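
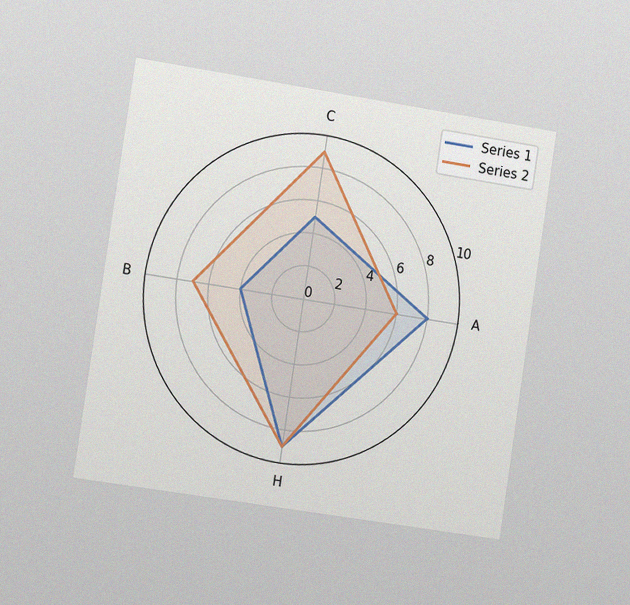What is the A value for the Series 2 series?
6

The chart is tilted about 9° clockwise and viewed slightly from the left, with some photo noise. On the A axis, Series 2 reaches 6.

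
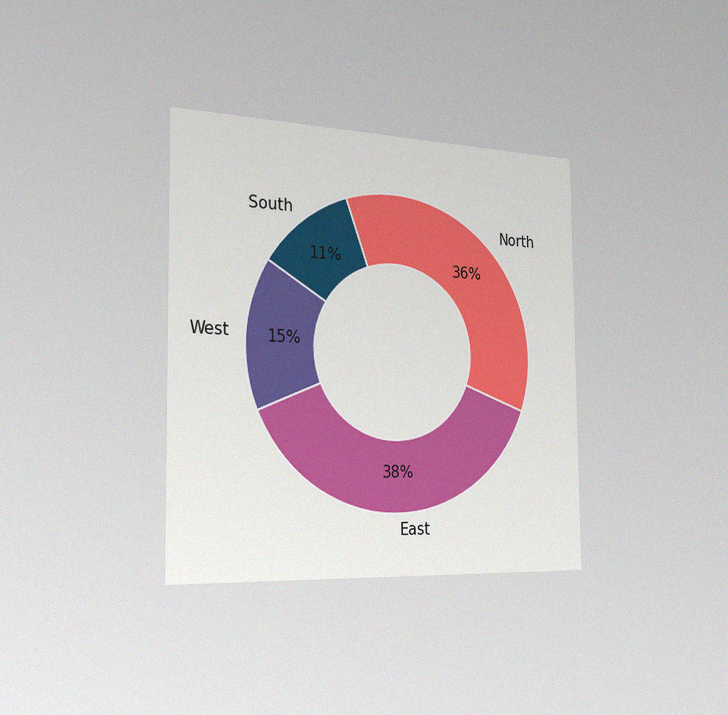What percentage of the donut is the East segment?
38%

The chart is viewed slightly from the left, with some photo noise. The East segment takes up 38% of the ring.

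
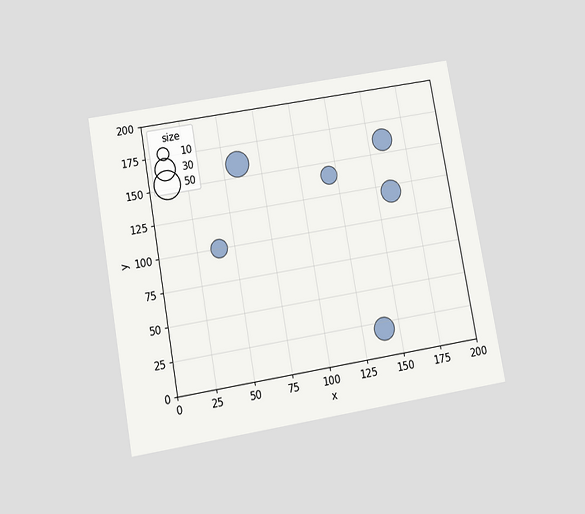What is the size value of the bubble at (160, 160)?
30

The chart is tilted about 10° counter-clockwise and viewed slightly from below. Matching the bubble at (160, 160) against the size legend gives 30.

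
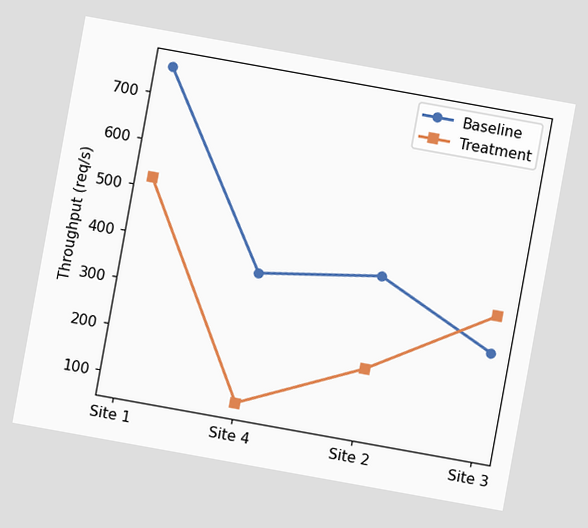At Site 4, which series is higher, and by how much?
Baseline, by 280req/s

The chart is tilted about 10° clockwise. At Site 4, Baseline sits above the other line by 280req/s.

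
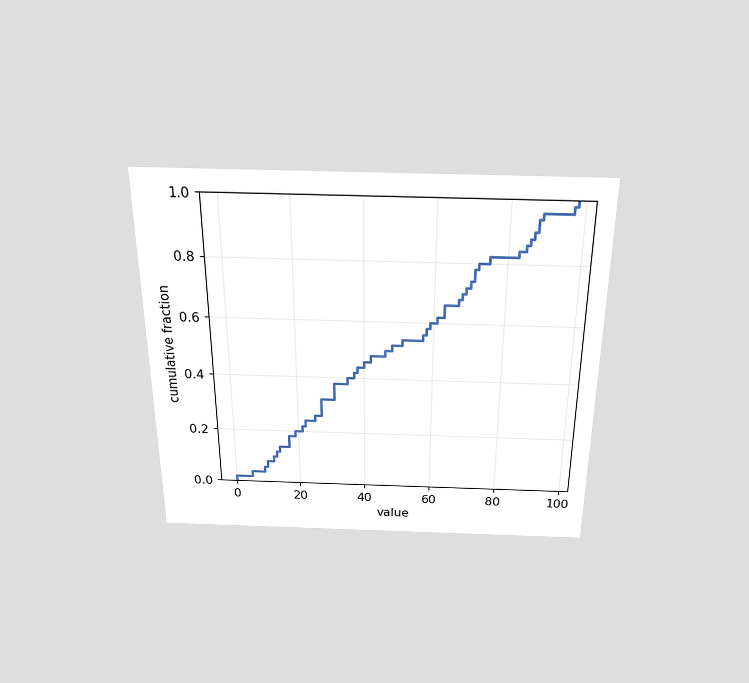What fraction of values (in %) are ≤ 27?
32%

The chart is viewed slightly from above. At x=27 the ECDF step is at 32%.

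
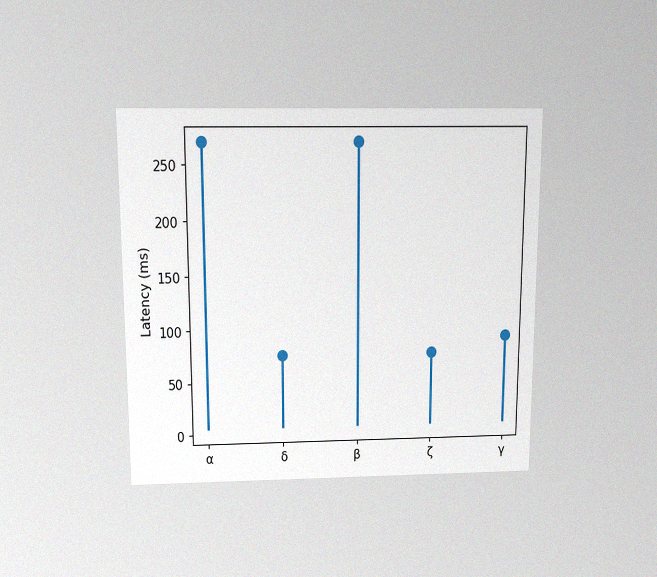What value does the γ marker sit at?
90ms

The chart is viewed slightly from above, with some photo noise. The γ marker sits at 90ms.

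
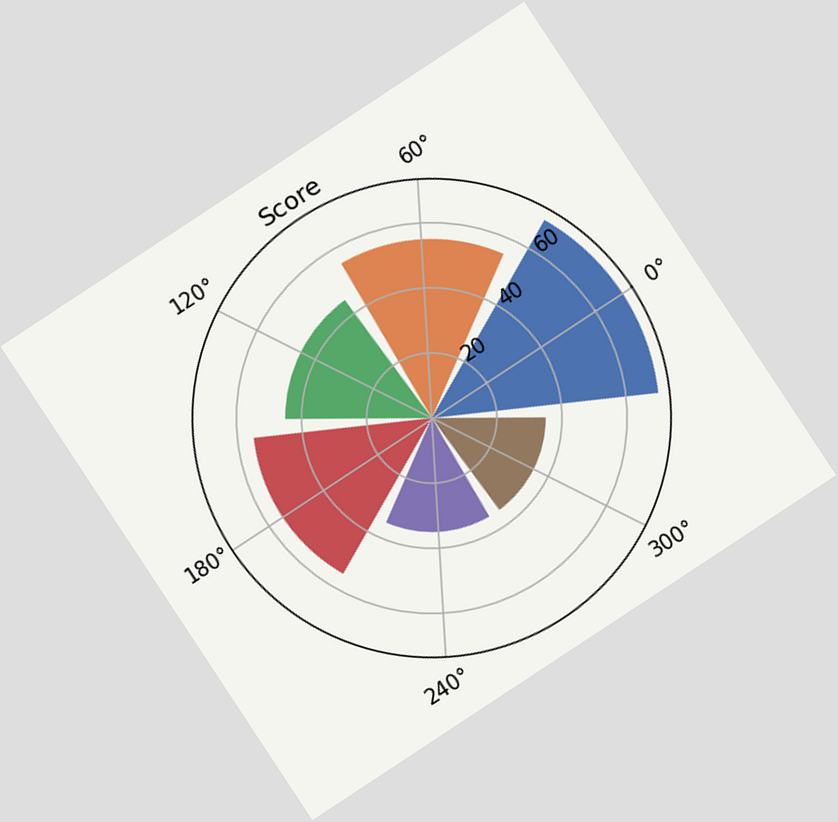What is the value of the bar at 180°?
55

The chart is tilted about 33° counter-clockwise. The bar at 180° reaches 55 on the radial axis.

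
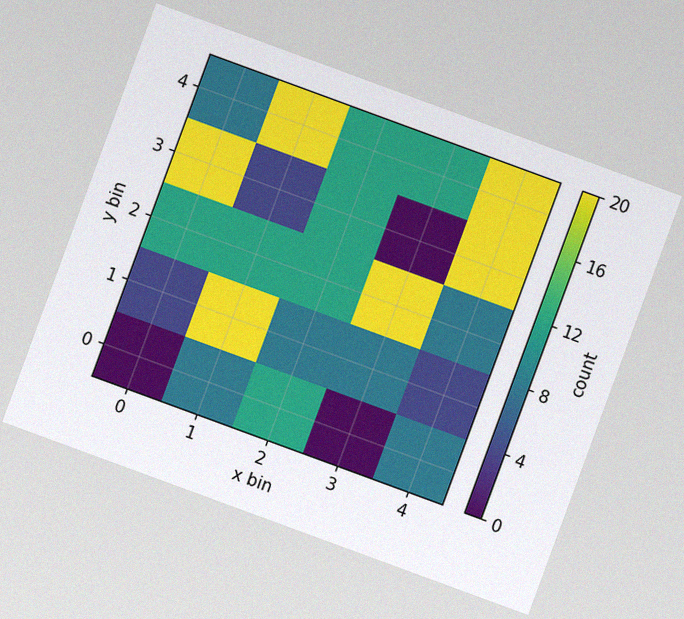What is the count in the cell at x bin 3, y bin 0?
0

The chart is tilted about 20° clockwise, with some photo noise. Matching the cell (3, 0) against the colorbar gives 0.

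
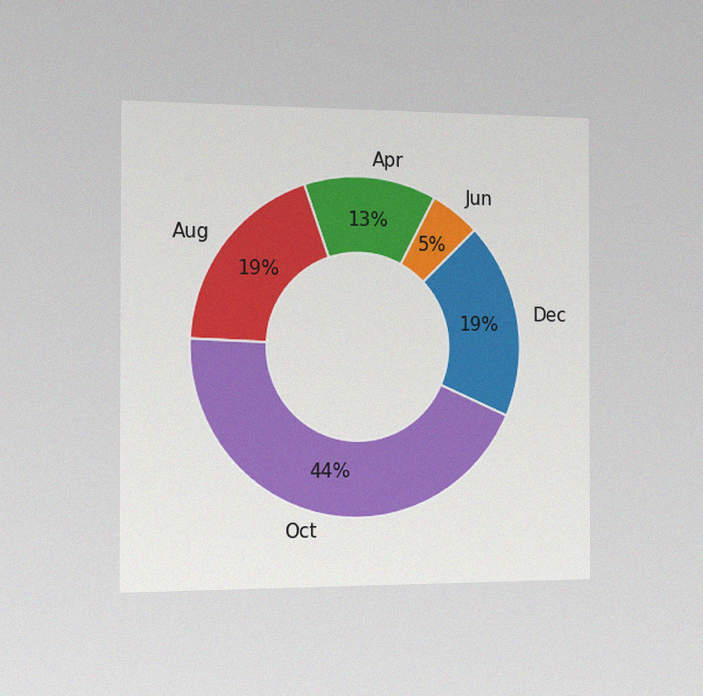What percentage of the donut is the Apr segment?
The chart is viewed slightly from the left, with some photo noise. The Apr segment takes up 13% of the ring.

13%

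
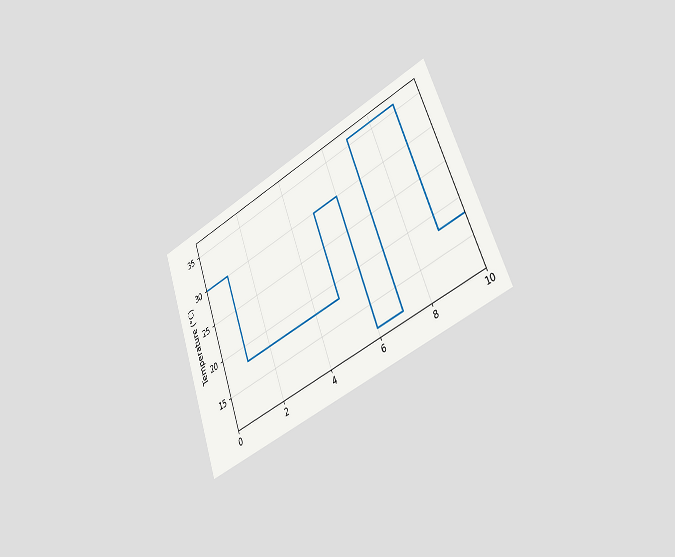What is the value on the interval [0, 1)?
30°C

The chart is tilted about 21° counter-clockwise and viewed slightly from the right. On [0, 1) the step sits at 30°C.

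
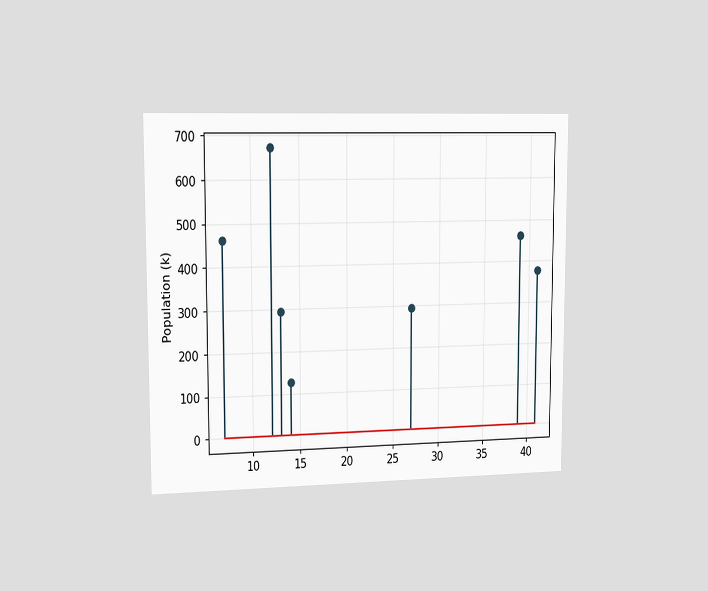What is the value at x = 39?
462k

The chart is viewed slightly from the left. The stem at x=39 reaches 462k.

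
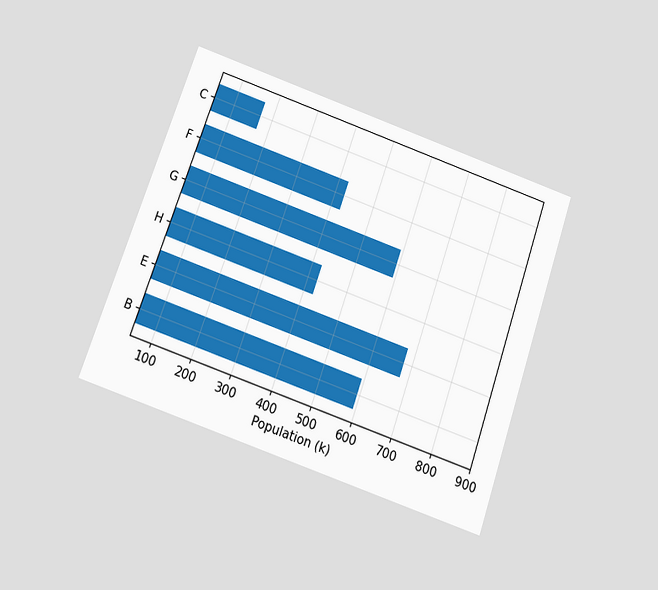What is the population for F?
The chart is tilted about 19° clockwise and viewed slightly from below. Reading along the chart's x-axis, the F bar reaches 425k.

425k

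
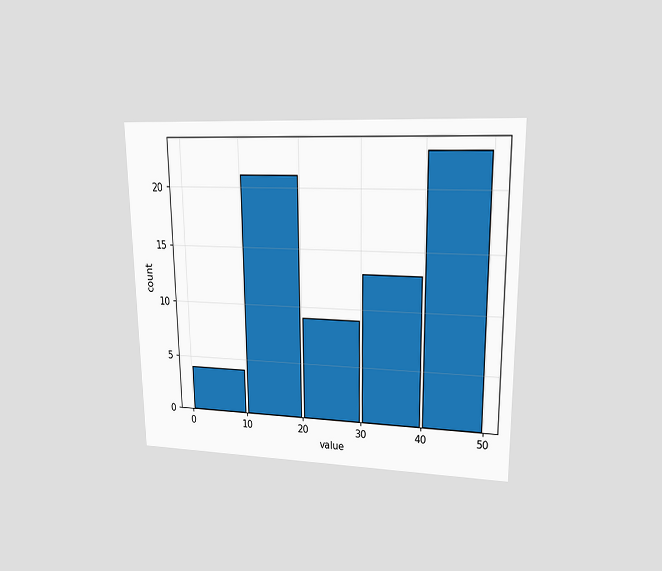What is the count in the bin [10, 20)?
21

The chart is viewed at a slight angle. The [10, 20) bin has height 21.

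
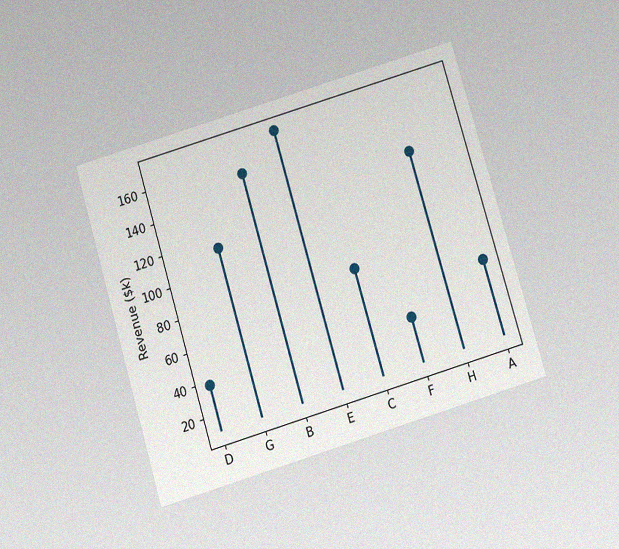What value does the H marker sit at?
$133k

The chart is tilted about 17° counter-clockwise and viewed slightly from below, with some photo noise. The H marker sits at $133k.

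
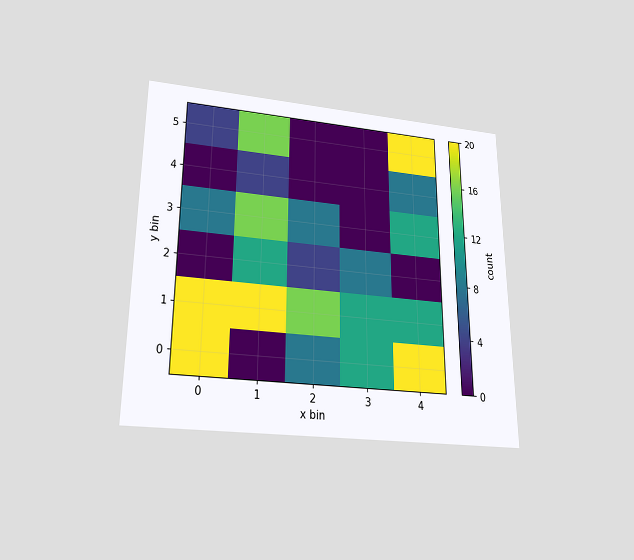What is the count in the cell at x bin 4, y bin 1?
12

The chart is viewed slightly from below. Matching the cell (4, 1) against the colorbar gives 12.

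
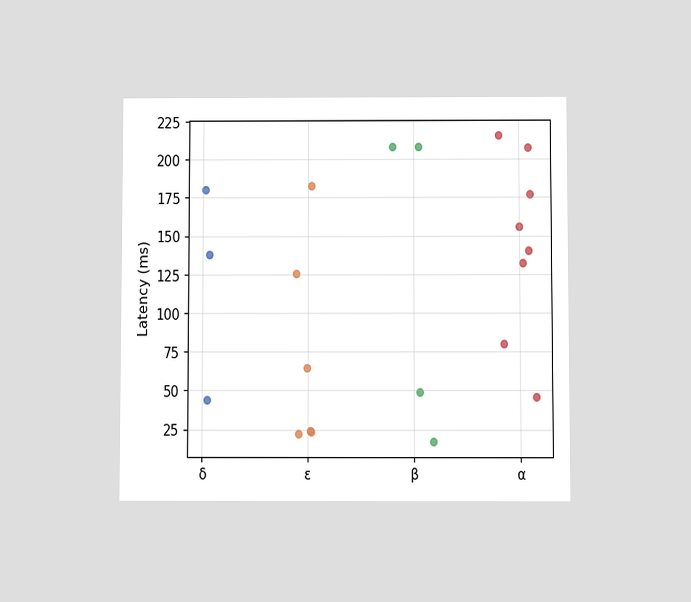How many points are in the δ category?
The chart is viewed slightly from below. Counting the markers in the δ column gives 3.

3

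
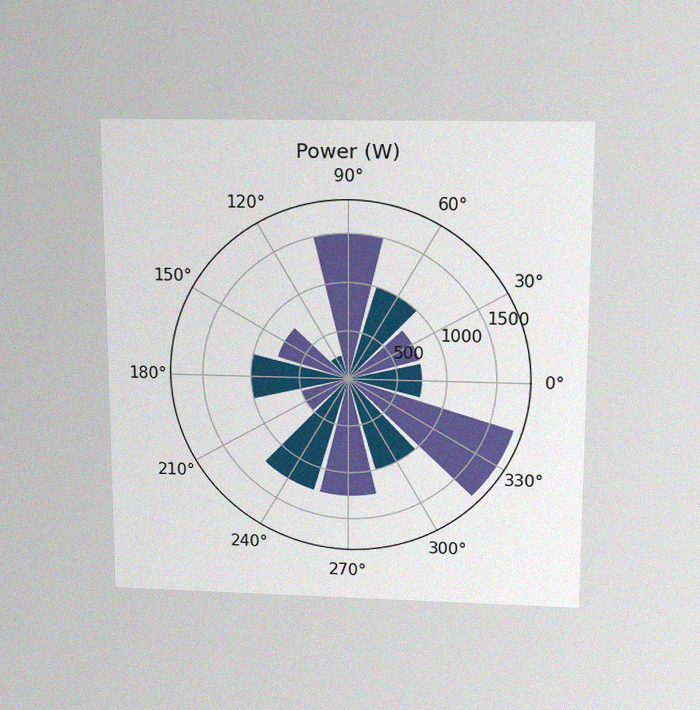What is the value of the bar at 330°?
1750W

The chart is viewed slightly from above, with some photo noise. The bar at 330° reaches 1750W on the radial axis.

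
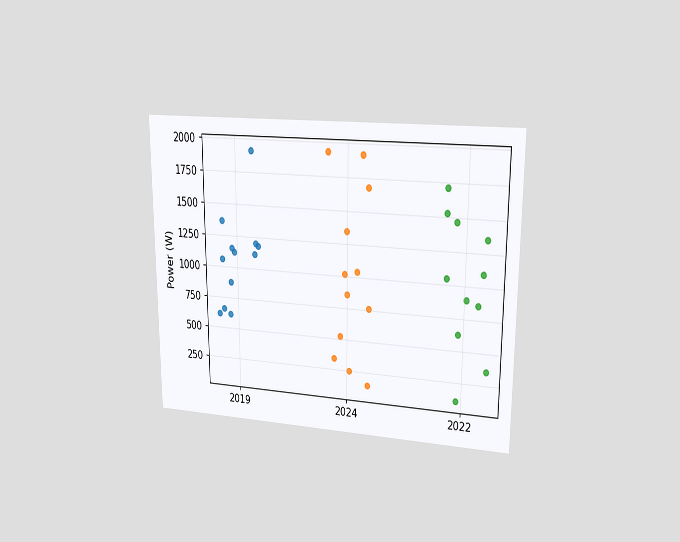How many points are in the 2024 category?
12

The chart is viewed at a slight angle. Counting the markers in the 2024 column gives 12.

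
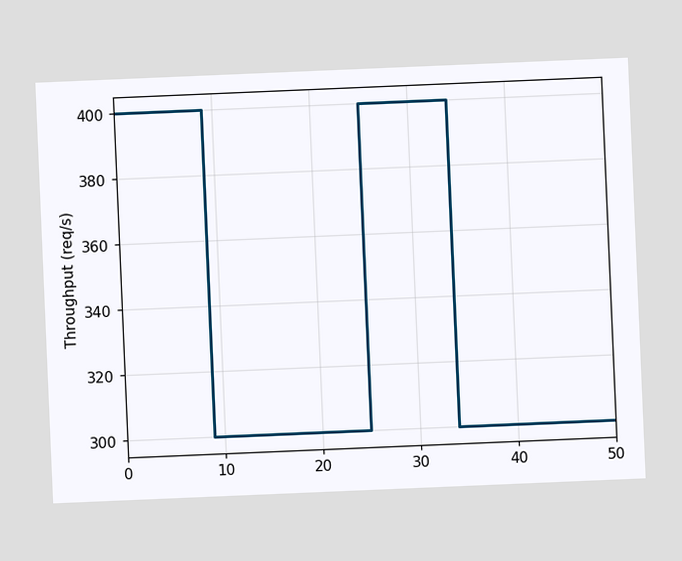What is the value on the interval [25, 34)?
The chart is tilted about 2° counter-clockwise. On [25, 34) the step sits at 400req/s.

400req/s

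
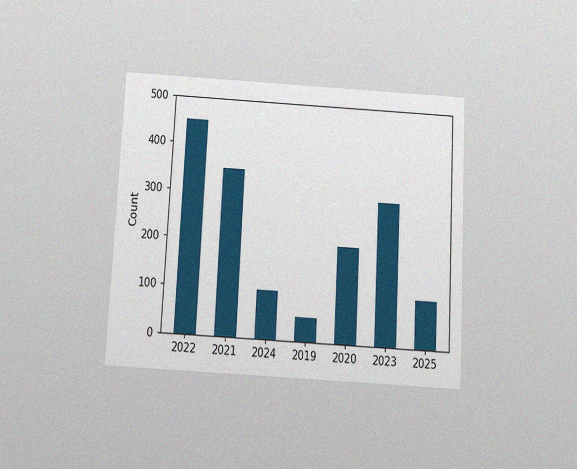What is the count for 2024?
100

The chart is tilted about 3° clockwise and viewed slightly from below, with some photo noise. Reading along the chart's y-axis, the 2024 bar reaches 100.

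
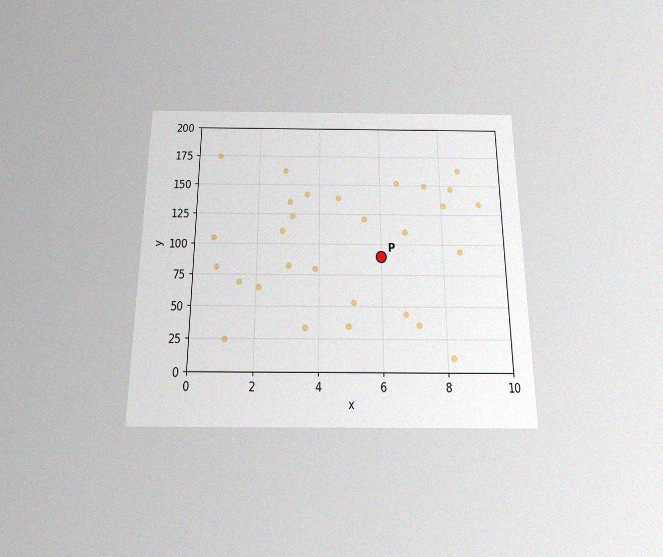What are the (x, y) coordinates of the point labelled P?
(6, 90)

The chart is viewed slightly from below, with some photo noise. Following the gridlines from P to each axis, P sits at (6, 90).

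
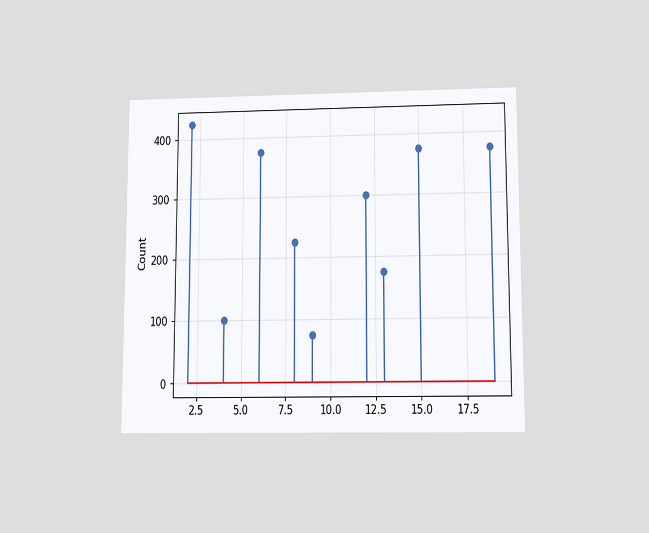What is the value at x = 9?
The chart is viewed slightly from below. The stem at x=9 reaches 75.

75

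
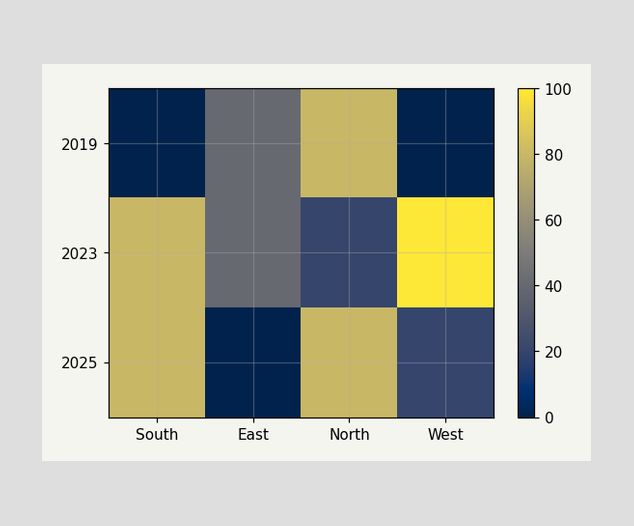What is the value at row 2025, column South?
80

Matching cell (2025, South) against the colorbar gives 80.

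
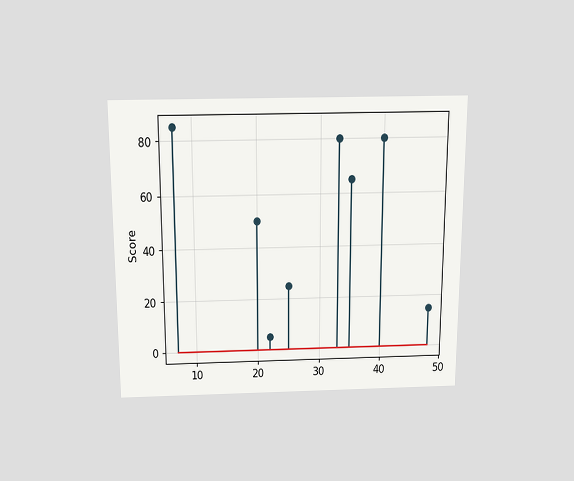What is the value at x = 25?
The chart is viewed slightly from above. The stem at x=25 reaches 25.

25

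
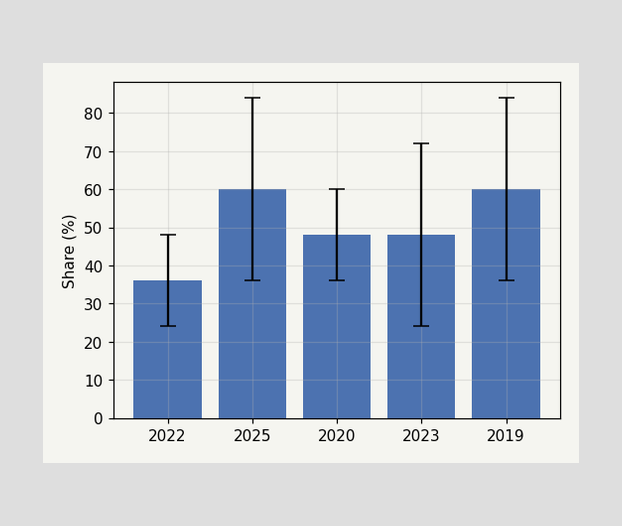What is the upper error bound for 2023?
72%

The 2023 bar's upper whisker reaches 72%.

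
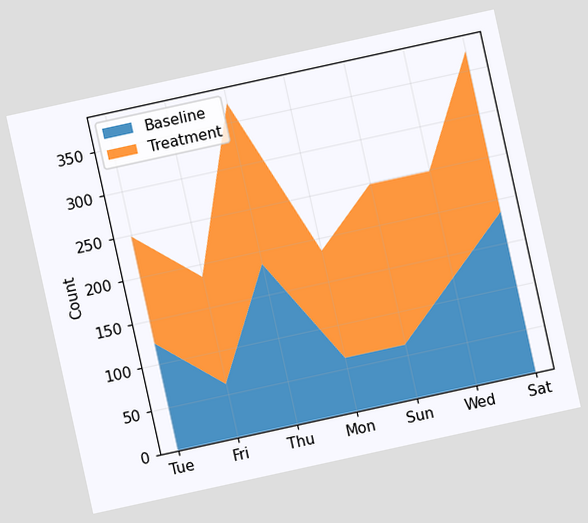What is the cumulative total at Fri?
186

The chart is tilted about 12° counter-clockwise. The stacked total at Fri reaches 186.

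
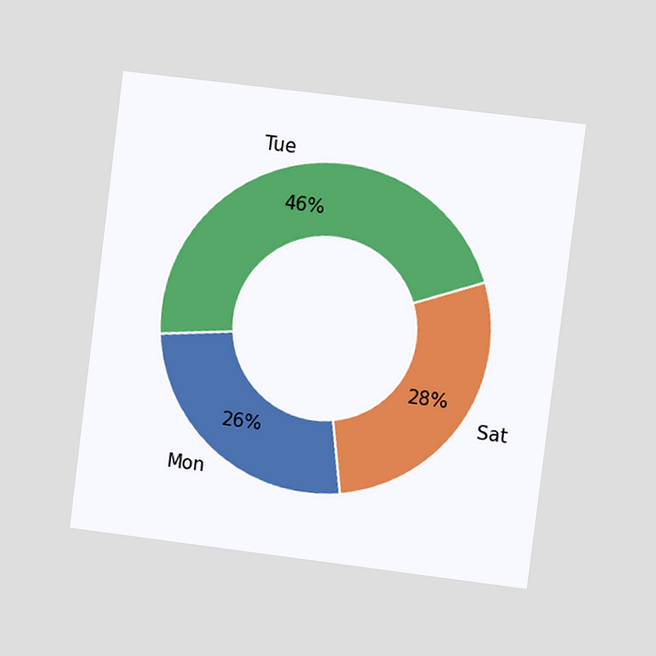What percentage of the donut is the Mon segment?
26%

The chart is tilted about 7° clockwise and viewed slightly from the right. The Mon segment takes up 26% of the ring.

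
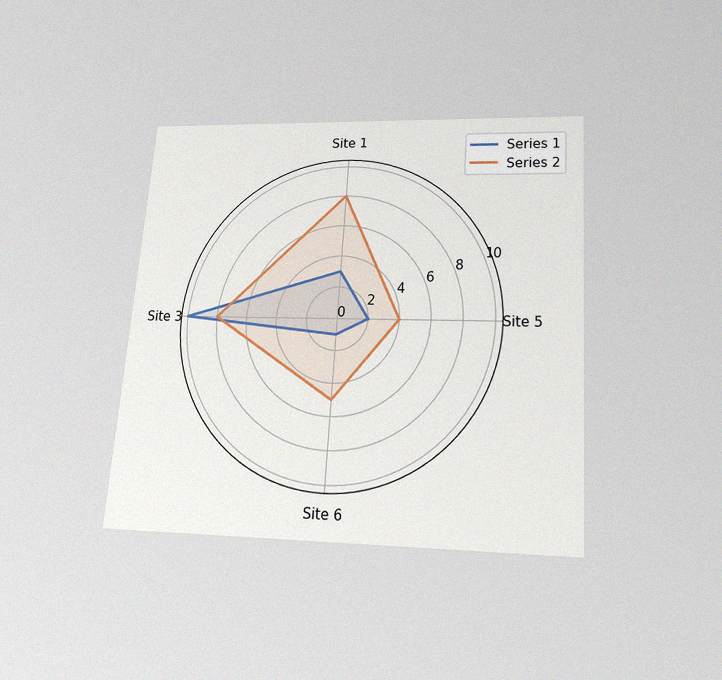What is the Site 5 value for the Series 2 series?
4

The chart is tilted about 4° clockwise and viewed slightly from below, with some photo noise. On the Site 5 axis, Series 2 reaches 4.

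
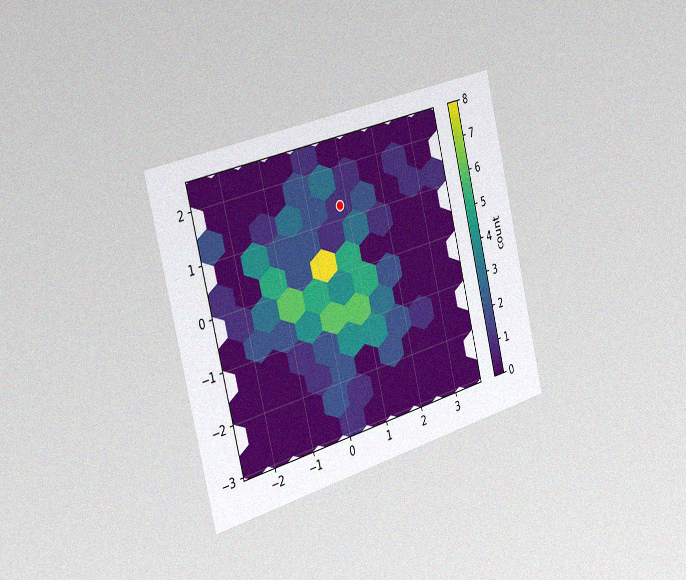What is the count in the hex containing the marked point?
1

The chart is tilted about 14° counter-clockwise and viewed slightly from the left, with some photo noise. The marked hex reads 1 on the colorbar.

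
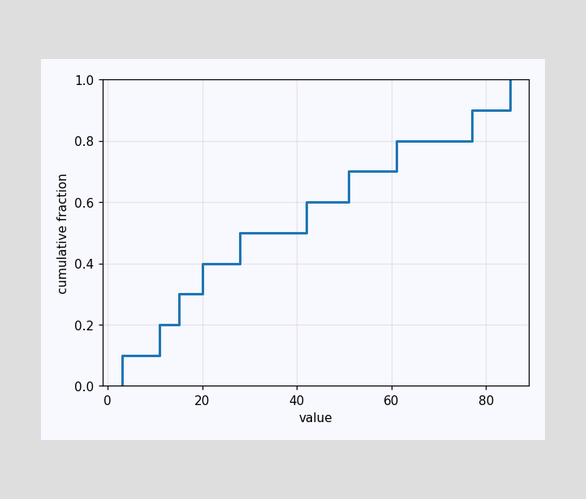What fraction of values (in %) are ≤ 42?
At x=42 the ECDF step is at 60%.

60%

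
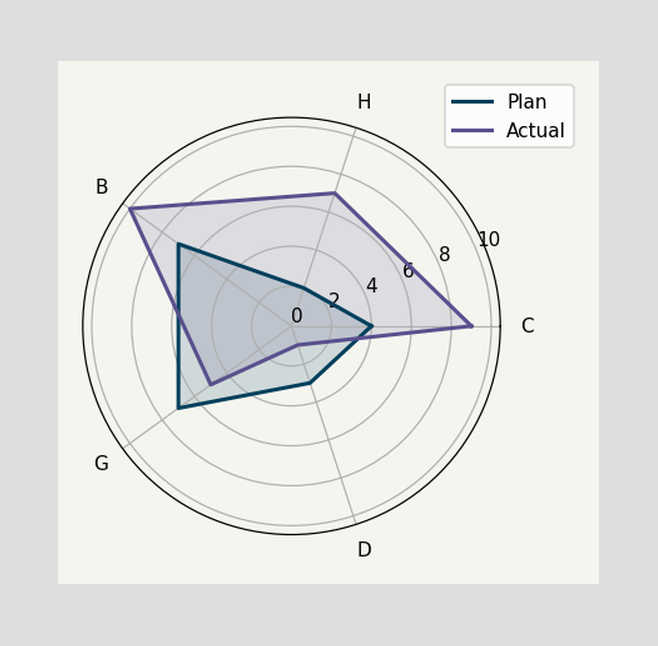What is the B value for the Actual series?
On the B axis, Actual reaches 10.

10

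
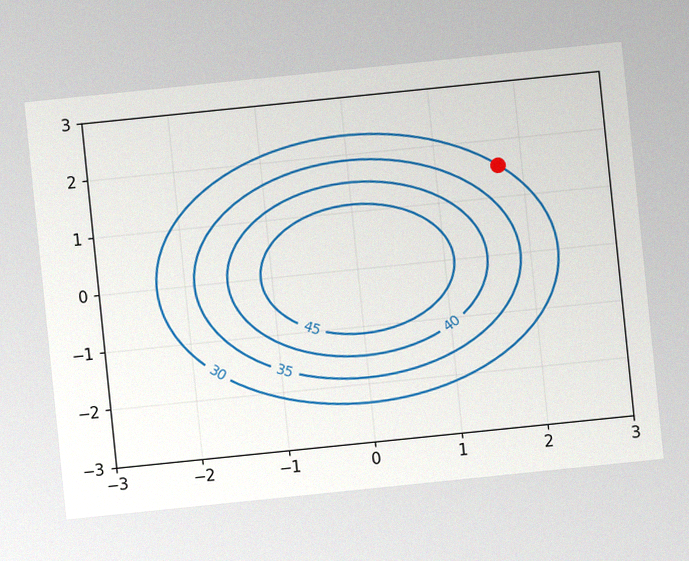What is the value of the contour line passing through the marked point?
The chart is tilted about 6° counter-clockwise, with some photo noise. The marked point sits on the contour labelled 30.

30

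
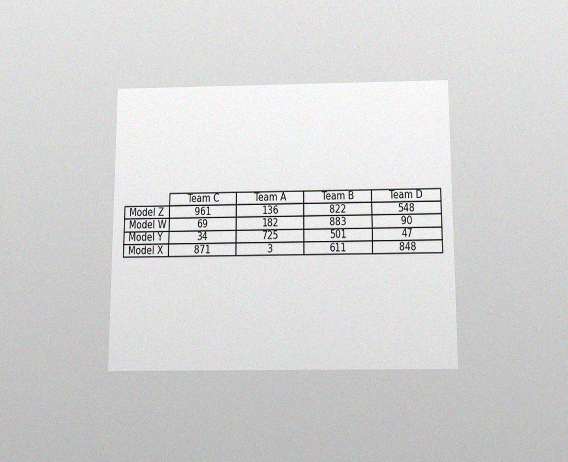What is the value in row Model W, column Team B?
883

The chart is viewed slightly from below, with some photo noise. The (Model W, Team B) cell reads 883.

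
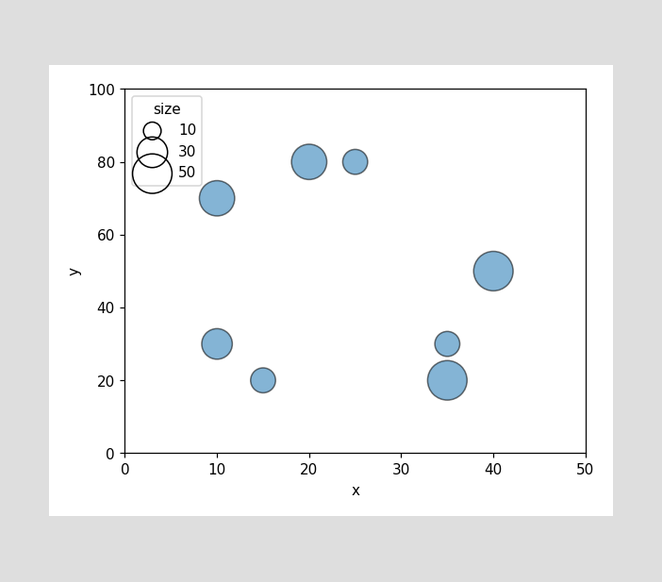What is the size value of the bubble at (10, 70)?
40

Matching the bubble at (10, 70) against the size legend gives 40.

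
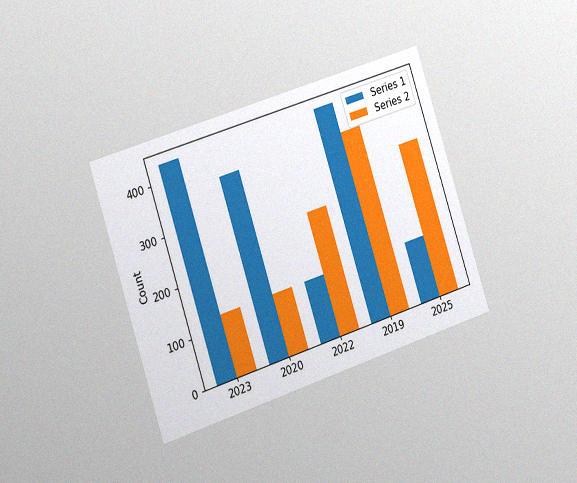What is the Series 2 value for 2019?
The chart is tilted about 18° counter-clockwise and viewed slightly from the left, with some photo noise. The Series 2 bar at 2019 reaches 372 on the y-axis.

372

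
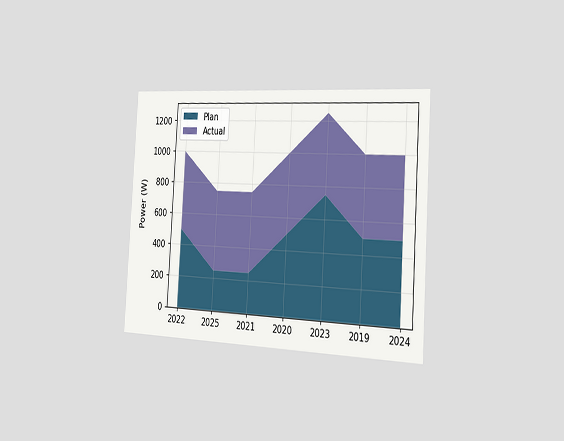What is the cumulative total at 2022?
The chart is tilted about 3° clockwise and viewed slightly from the right. The stacked total at 2022 reaches 1000W.

1000W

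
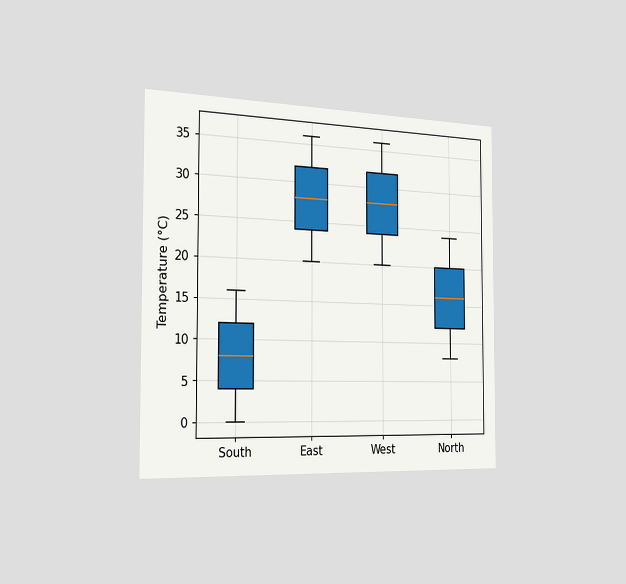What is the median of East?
28°C

The chart is viewed slightly from the left. The median line in the East box sits at 28°C.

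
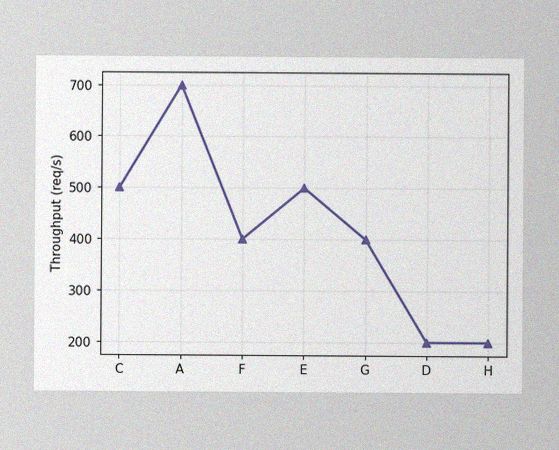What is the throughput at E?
The image has some photo noise and uneven lighting. At E, the line is at 500req/s.

500req/s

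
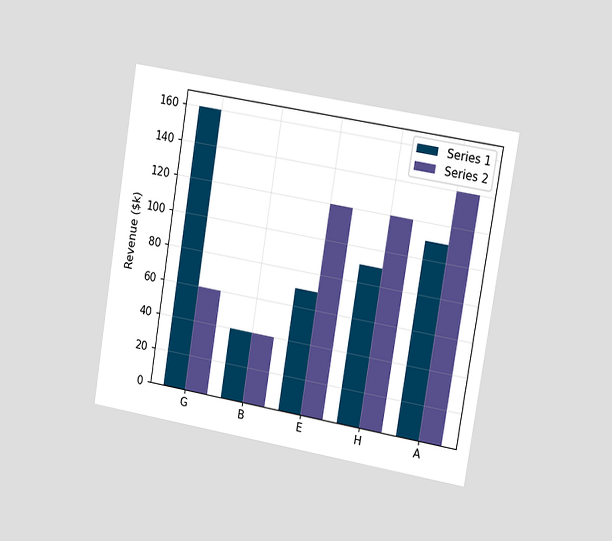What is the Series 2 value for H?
The chart is tilted about 9° clockwise and viewed slightly from the right. The Series 2 bar at H reaches $120k on the y-axis.

$120k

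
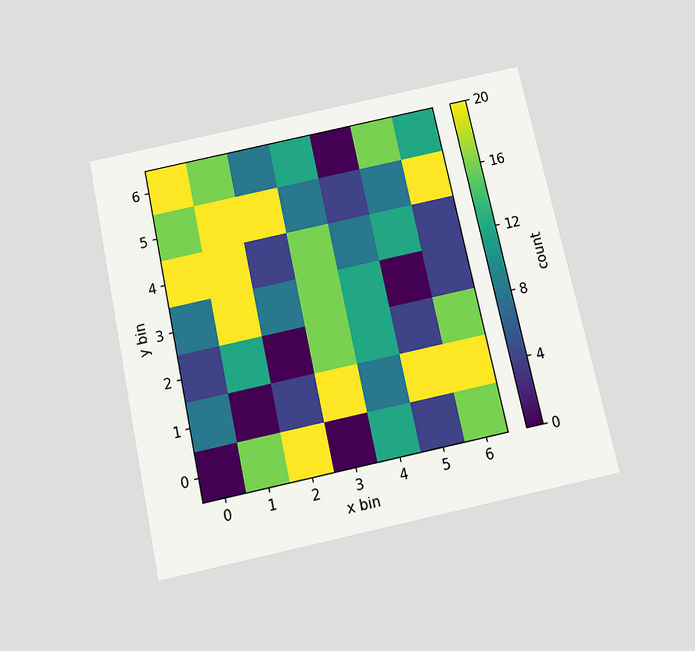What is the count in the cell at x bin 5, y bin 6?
The chart is tilted about 12° counter-clockwise and viewed slightly from below. Matching the cell (5, 6) against the colorbar gives 16.

16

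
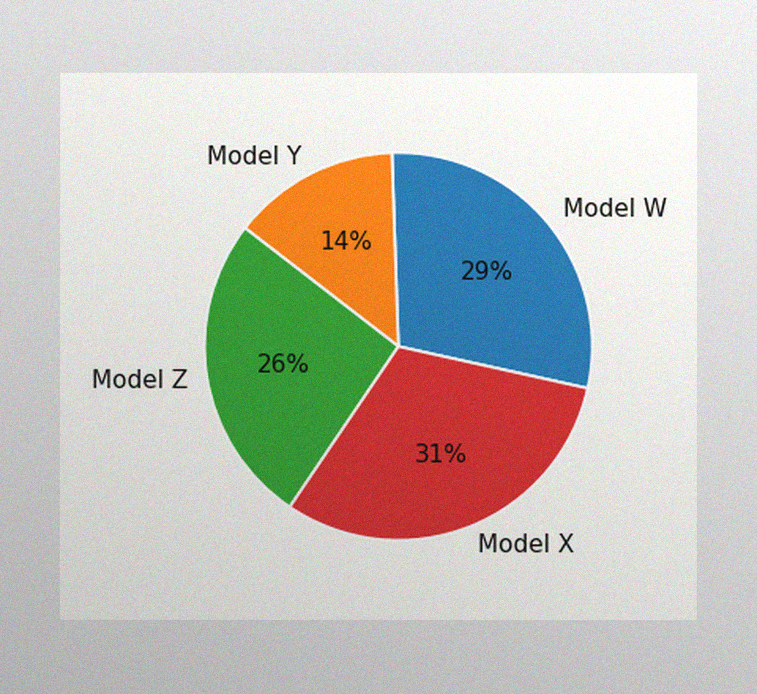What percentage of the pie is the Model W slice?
The image has some photo noise and uneven lighting. The Model W slice takes up 29% of the pie.

29%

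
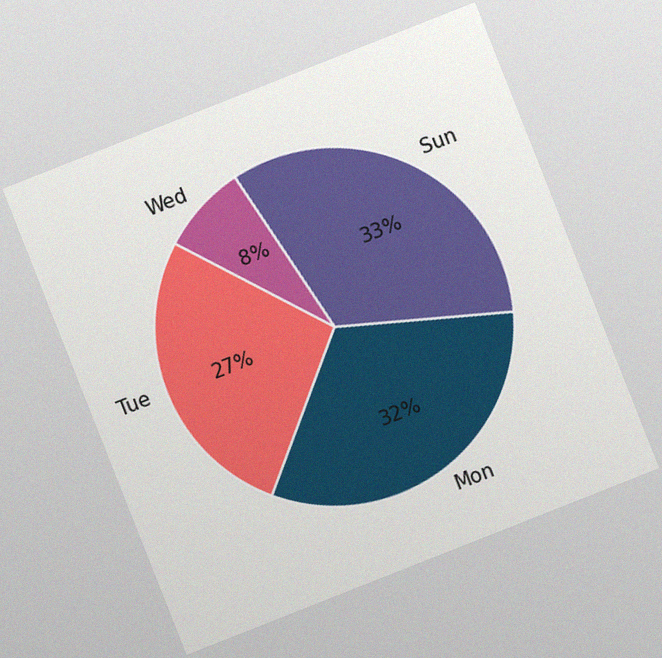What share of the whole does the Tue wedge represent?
The chart is tilted about 22° counter-clockwise, with some photo noise. The Tue slice takes up 27% of the pie.

27%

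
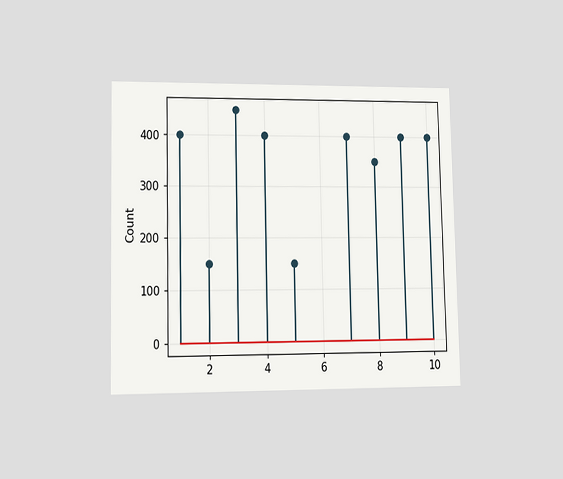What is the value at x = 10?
The chart is viewed at a slight angle. The stem at x=10 reaches 400.

400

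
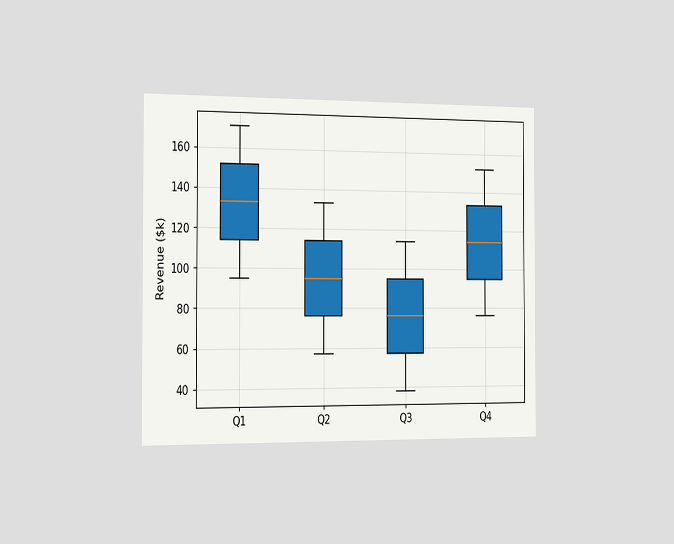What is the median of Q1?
The chart is viewed slightly from the left. The median line in the Q1 box sits at $133k.

$133k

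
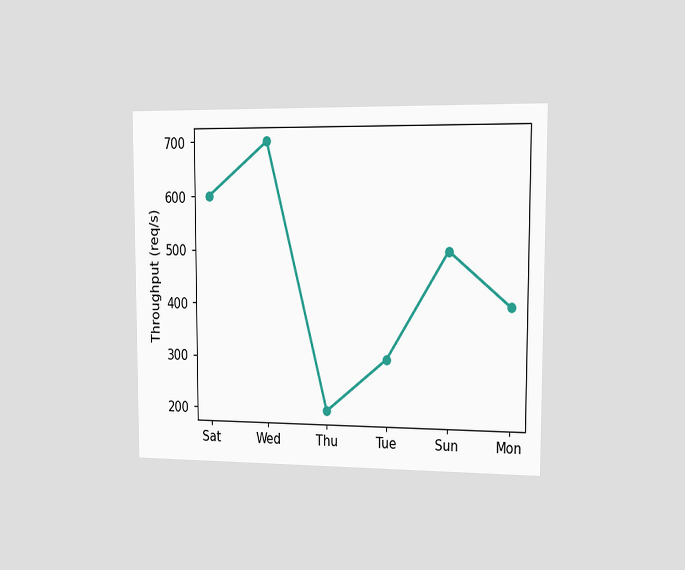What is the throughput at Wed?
The chart is viewed slightly from the right. At Wed, the line is at 700req/s.

700req/s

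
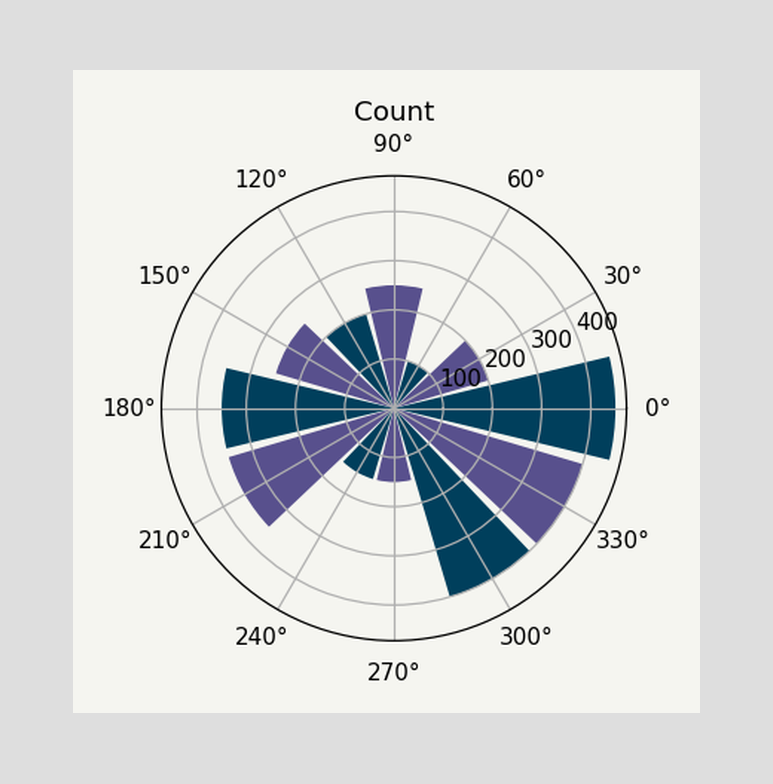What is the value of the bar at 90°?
250

The bar at 90° reaches 250 on the radial axis.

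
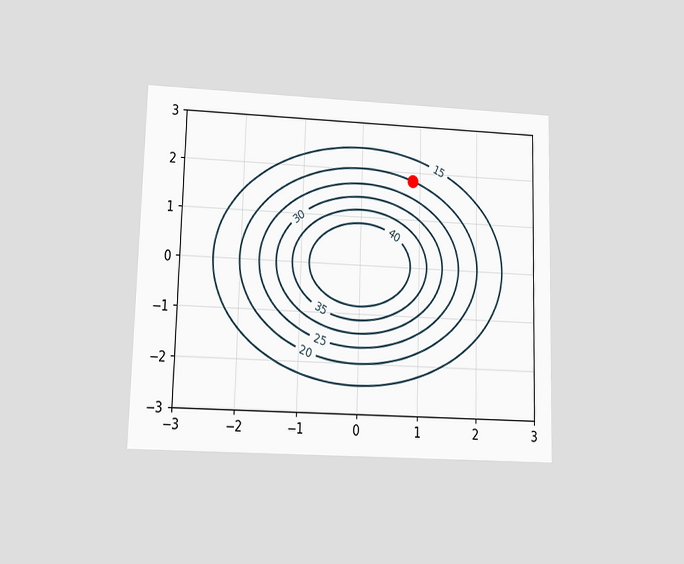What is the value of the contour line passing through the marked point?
The chart is viewed at a slight angle. The marked point sits on the contour labelled 20.

20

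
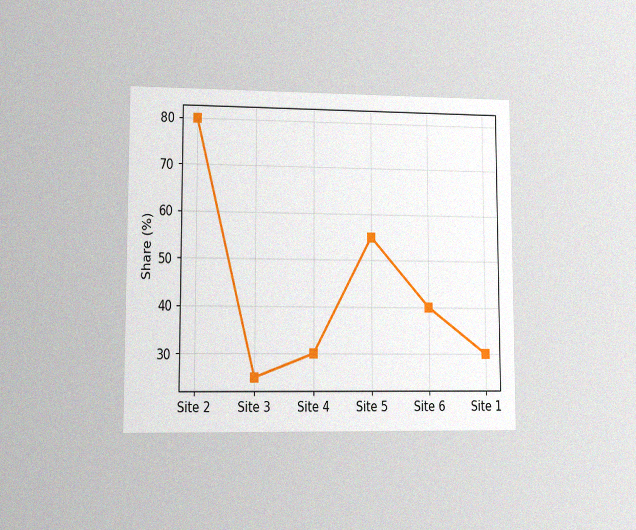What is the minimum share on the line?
The chart is viewed at a slight angle, with some photo noise. The lowest point is at Site 3, and reading across to the y-axis gives 25%.

25%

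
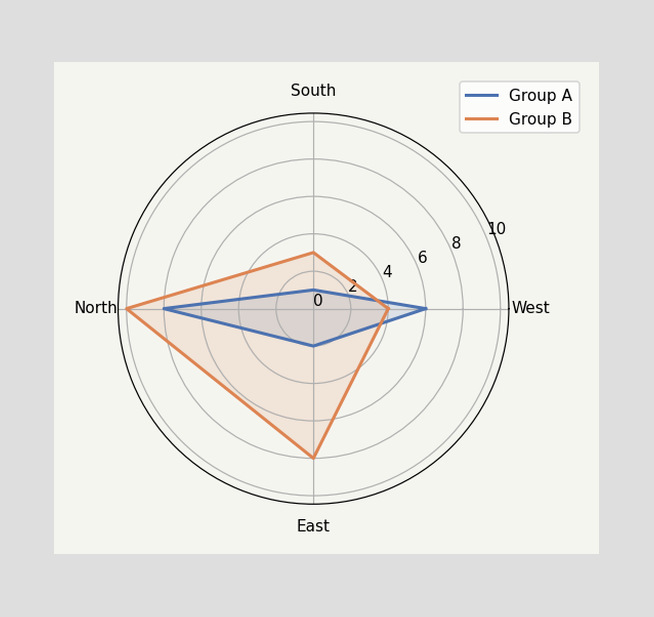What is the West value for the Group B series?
4

On the West axis, Group B reaches 4.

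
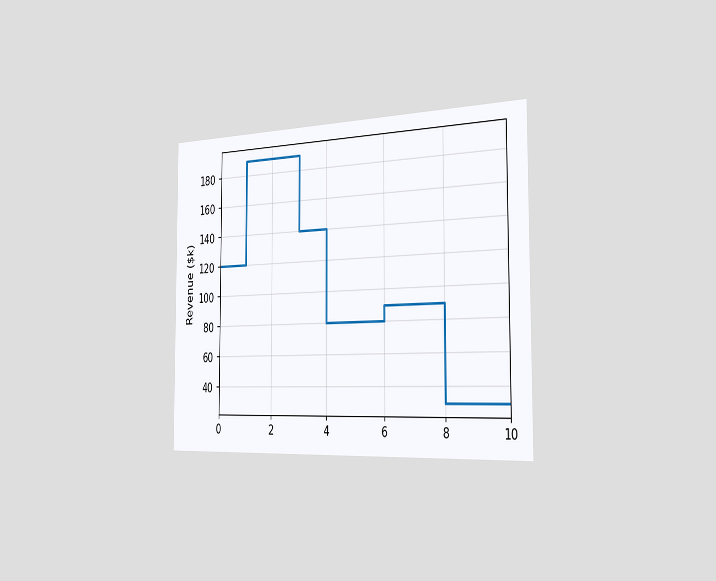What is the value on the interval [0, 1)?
$120k

The chart is viewed slightly from the right. On [0, 1) the step sits at $120k.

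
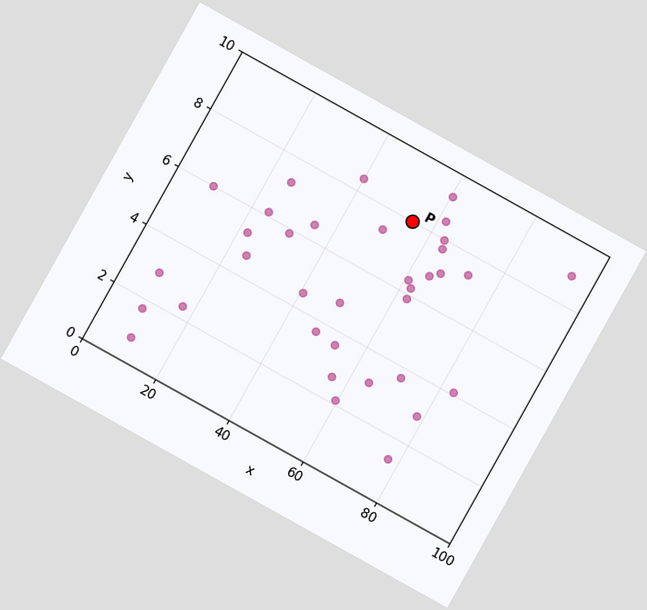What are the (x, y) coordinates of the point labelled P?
The chart is tilted about 29° clockwise. Following the gridlines from P to each axis, P sits at (55, 8).

(55, 8)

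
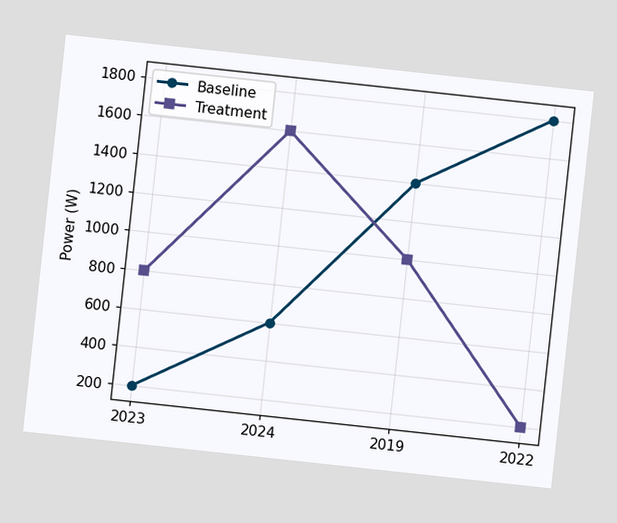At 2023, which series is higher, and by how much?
Treatment, by 600W

The chart is tilted about 6° clockwise. At 2023, Treatment sits above the other line by 600W.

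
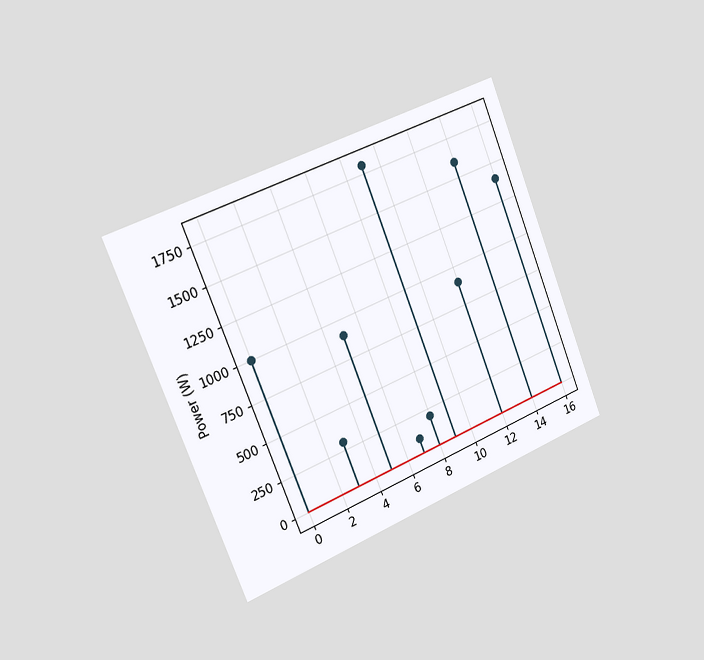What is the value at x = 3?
300W

The chart is tilted about 22° counter-clockwise and viewed slightly from the left. The stem at x=3 reaches 300W.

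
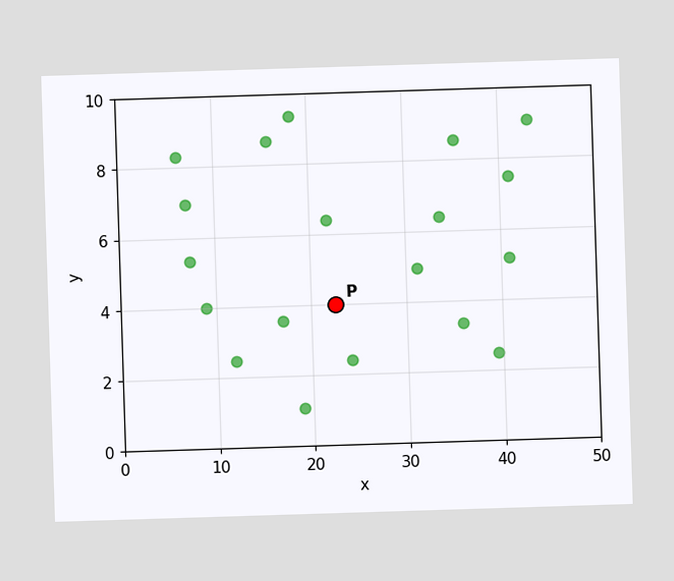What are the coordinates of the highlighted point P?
(22.5, 4)

Following the gridlines from P to each axis, P sits at (22.5, 4).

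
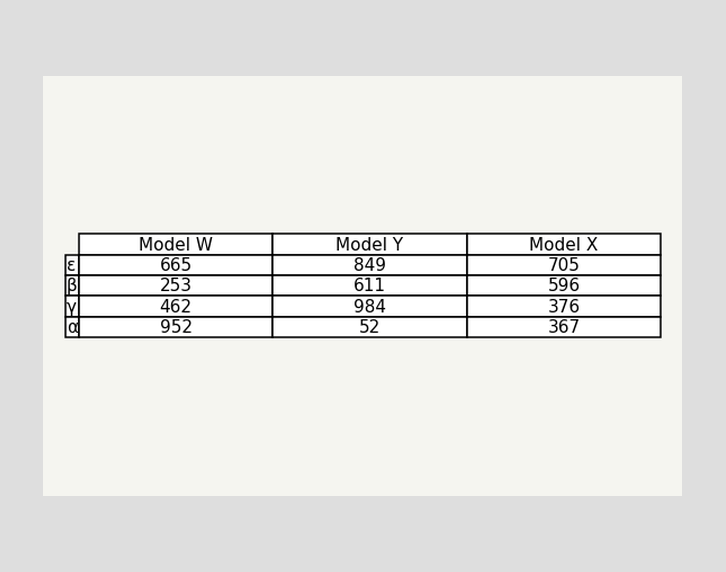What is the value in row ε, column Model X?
The (ε, Model X) cell reads 705.

705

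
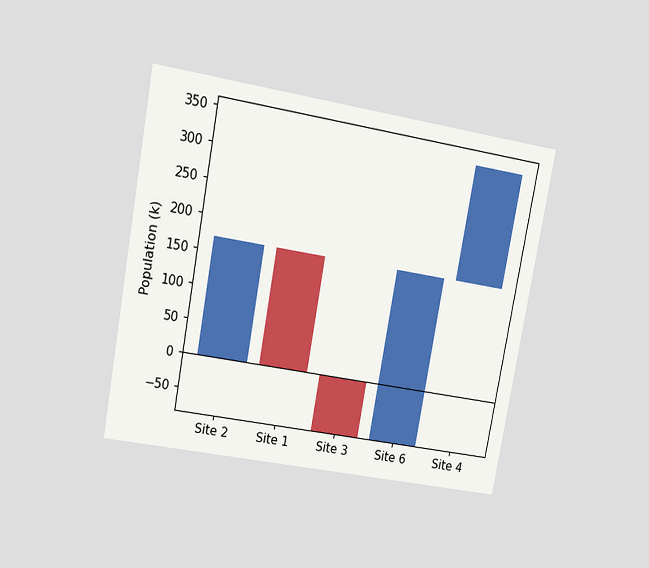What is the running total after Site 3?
The chart is tilted about 10° clockwise and viewed at a slight angle. After Site 3 the running total reaches -85k.

-85k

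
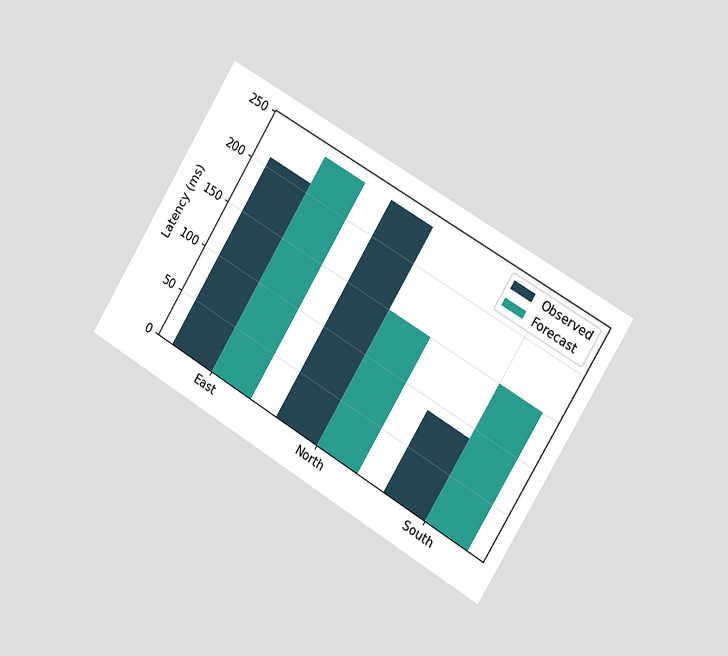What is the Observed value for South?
The chart is tilted about 31° clockwise and viewed slightly from the right. The Observed bar at South reaches 90ms on the y-axis.

90ms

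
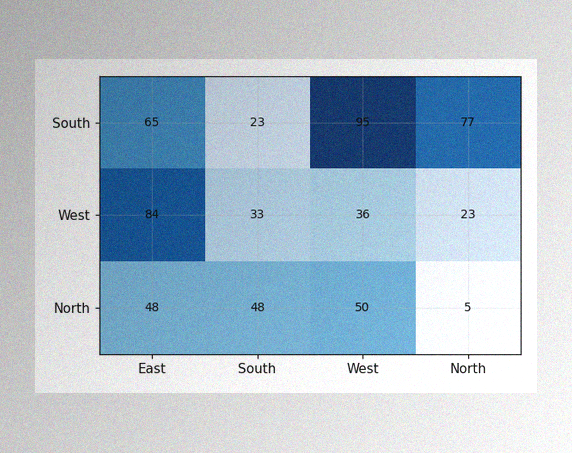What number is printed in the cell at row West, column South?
33

The image has some photo noise and uneven lighting. The (West, South) cell reads 33.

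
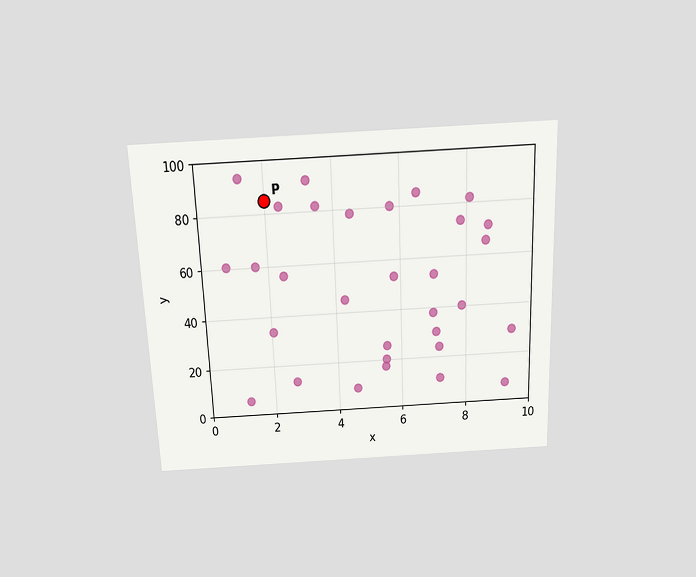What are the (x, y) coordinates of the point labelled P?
(2, 85)

The chart is tilted about 2° counter-clockwise and viewed slightly from above. Following the gridlines from P to each axis, P sits at (2, 85).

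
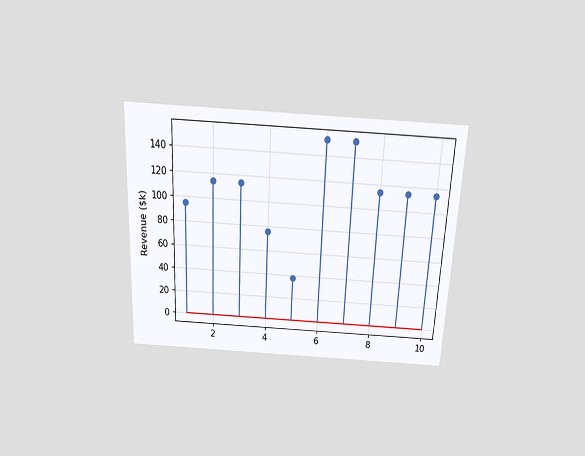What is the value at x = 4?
$76k

The chart is tilted about 3° clockwise and viewed slightly from above. The stem at x=4 reaches $76k.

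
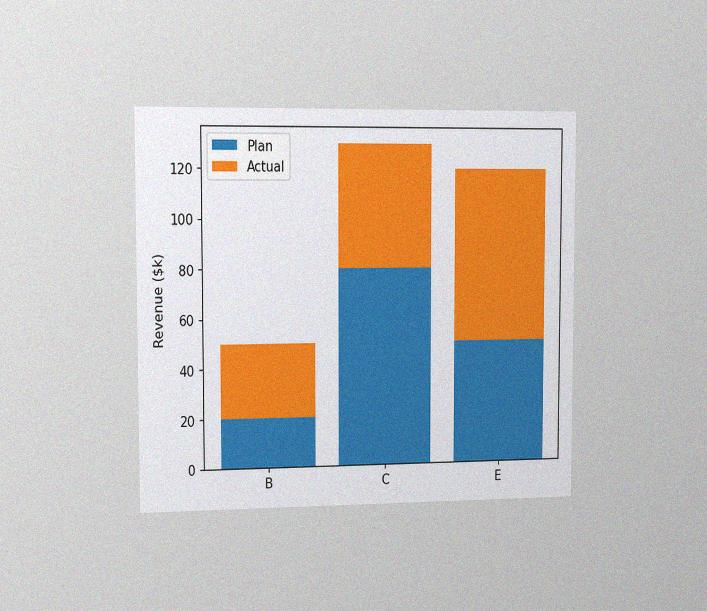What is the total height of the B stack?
$50k

The chart is viewed slightly from the left, with some photo noise. The B stack's top reaches $50k on the y-axis.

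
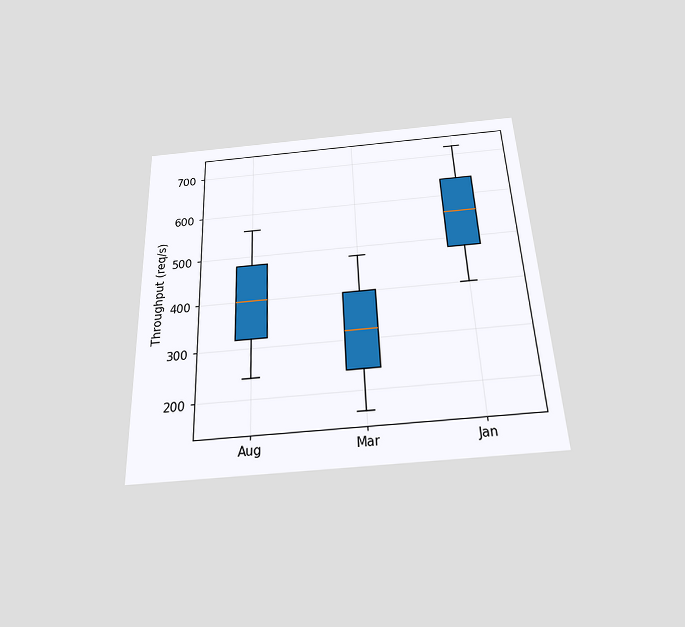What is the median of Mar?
The chart is tilted about 2° counter-clockwise and viewed slightly from below. The median line in the Mar box sits at 320req/s.

320req/s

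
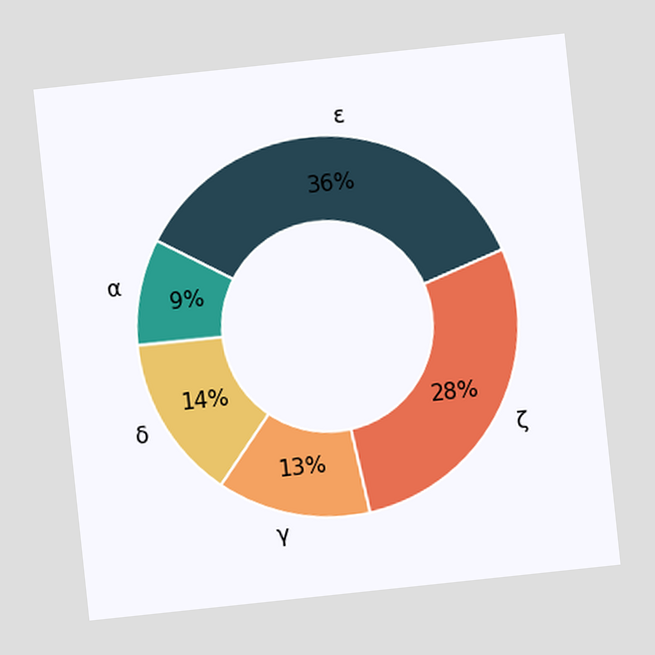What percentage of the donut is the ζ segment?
The chart is tilted about 6° counter-clockwise. The ζ segment takes up 28% of the ring.

28%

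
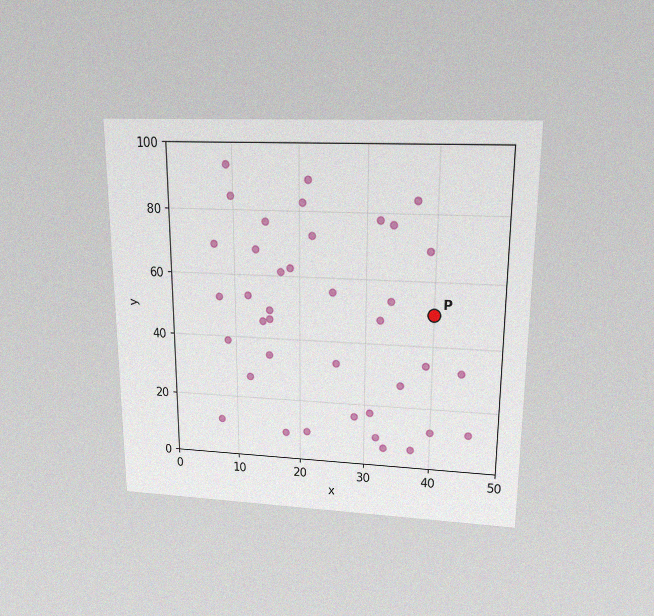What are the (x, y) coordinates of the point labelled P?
(40, 50)

The chart is viewed slightly from above, with some photo noise. Following the gridlines from P to each axis, P sits at (40, 50).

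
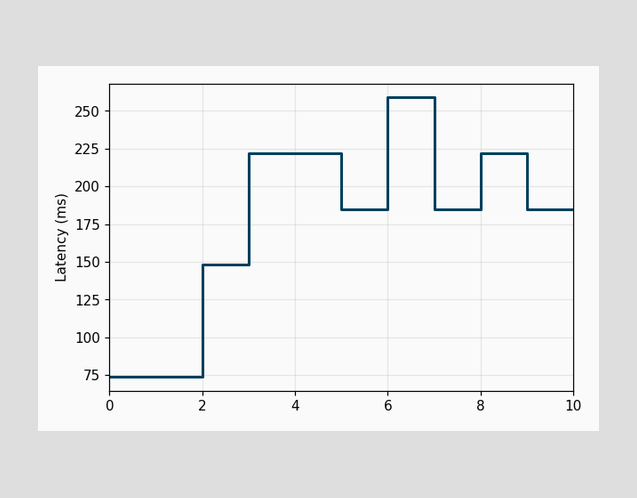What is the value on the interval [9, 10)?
185ms

On [9, 10) the step sits at 185ms.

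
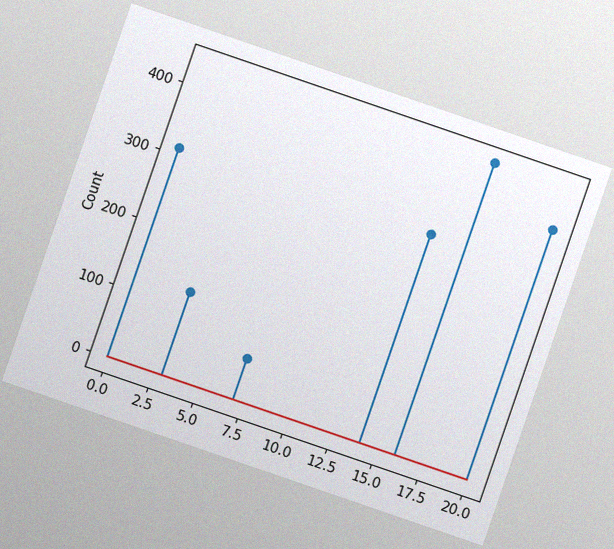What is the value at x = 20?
372

The chart is tilted about 19° clockwise, with some photo noise. The stem at x=20 reaches 372.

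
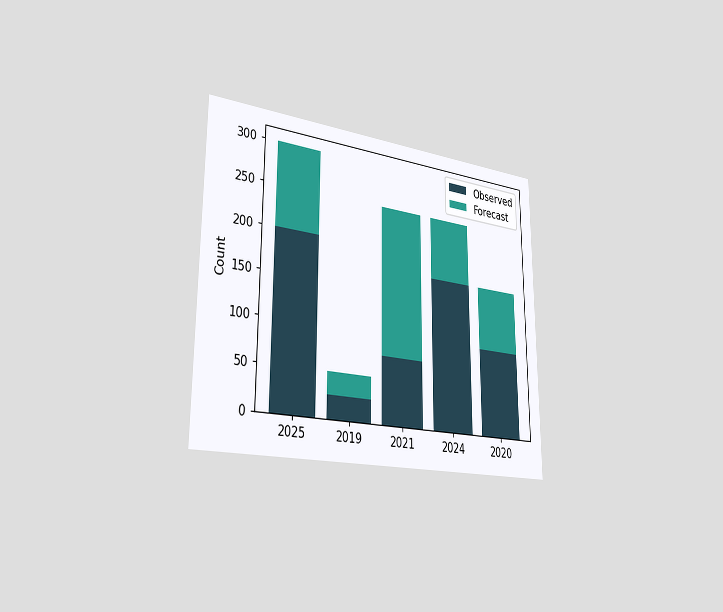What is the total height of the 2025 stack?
300

The chart is viewed slightly from the left. The 2025 stack's top reaches 300 on the y-axis.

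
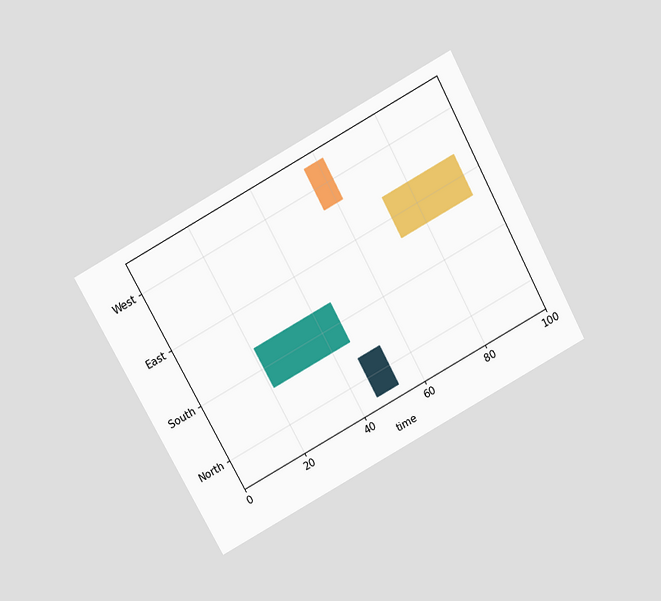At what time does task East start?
The chart is tilted about 28° counter-clockwise and viewed slightly from above. The East bar begins at t=72.

72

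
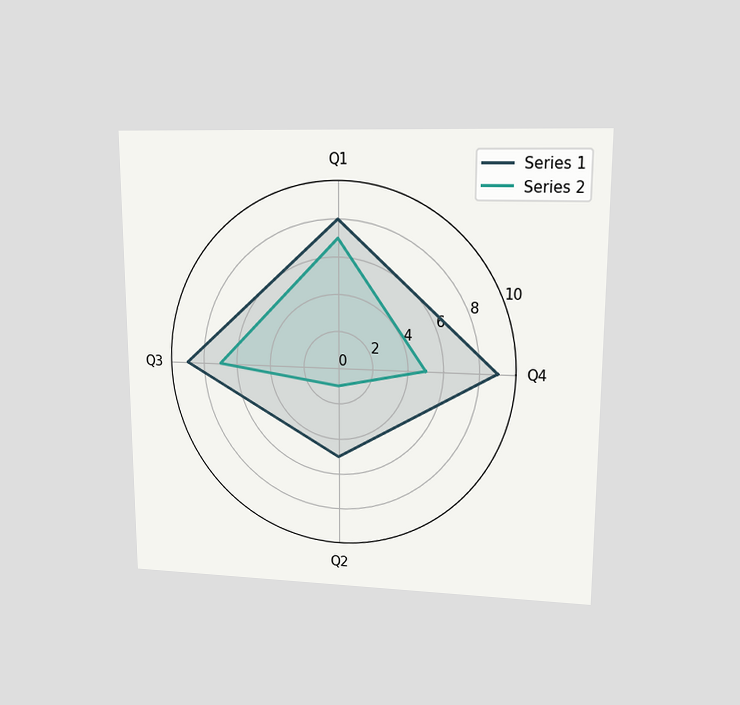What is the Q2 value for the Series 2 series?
The chart is viewed at a slight angle. On the Q2 axis, Series 2 reaches 1.

1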